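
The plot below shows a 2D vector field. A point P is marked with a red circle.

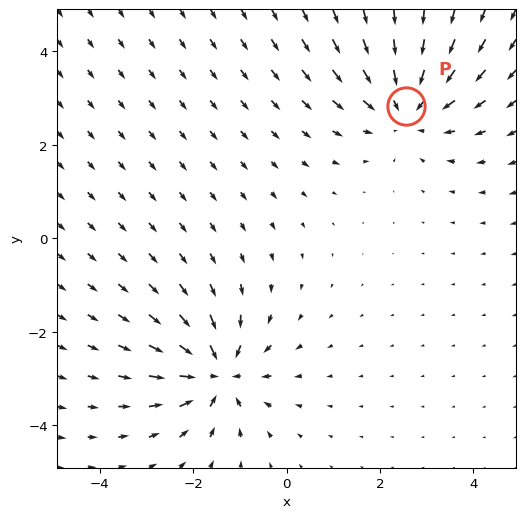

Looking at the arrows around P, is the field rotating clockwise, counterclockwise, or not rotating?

Near P at (2.6, 2.8) the arrows show no circulation. The curl there is ≈0.

not rotating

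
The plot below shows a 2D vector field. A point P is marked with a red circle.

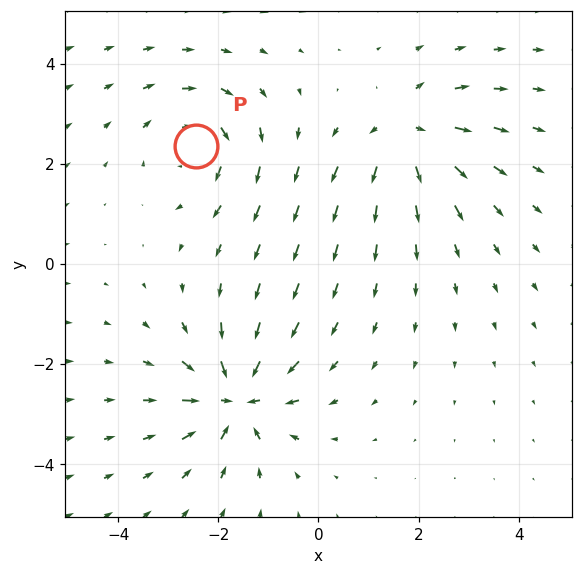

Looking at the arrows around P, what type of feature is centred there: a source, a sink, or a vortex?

At P (-2.4, 2.4) the arrows circulate clockwise. Divergence ≈0, curl about -4 — near-zero divergence with nonzero curl is a vortex.

vortex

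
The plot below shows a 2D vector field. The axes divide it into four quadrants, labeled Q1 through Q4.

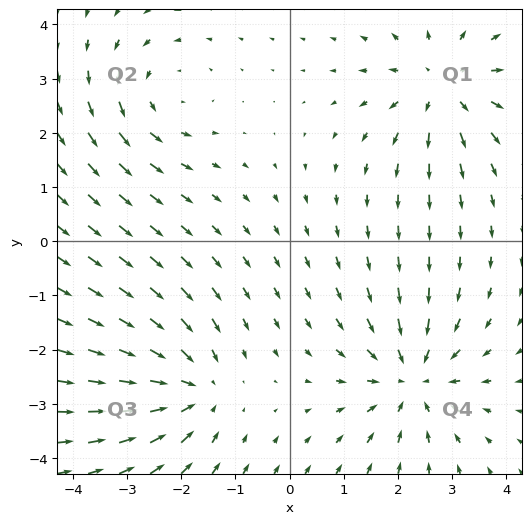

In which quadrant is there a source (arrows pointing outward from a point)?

Q1

The source sits at approximately (2.8, 2.9), which lies in quadrant Q1. The divergence there is about +3, positive as expected for a source.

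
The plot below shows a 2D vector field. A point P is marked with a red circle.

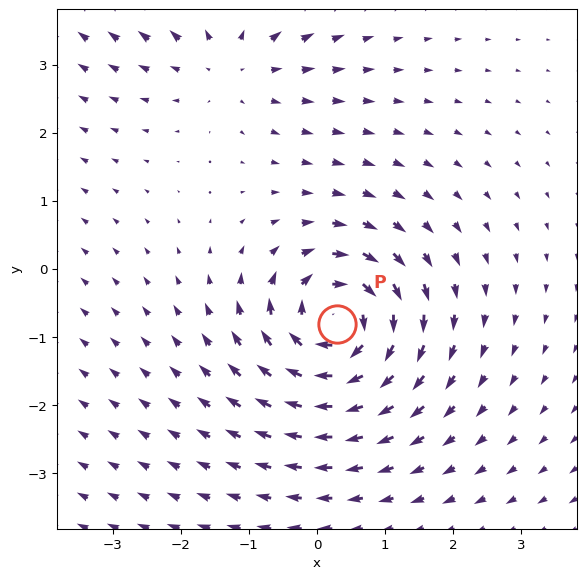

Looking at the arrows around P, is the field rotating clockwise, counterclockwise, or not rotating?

clockwise

Near P at (0.3, -0.8) the arrows circulate clockwise. The curl (z-component) there is about -7; negative curl means clockwise rotation.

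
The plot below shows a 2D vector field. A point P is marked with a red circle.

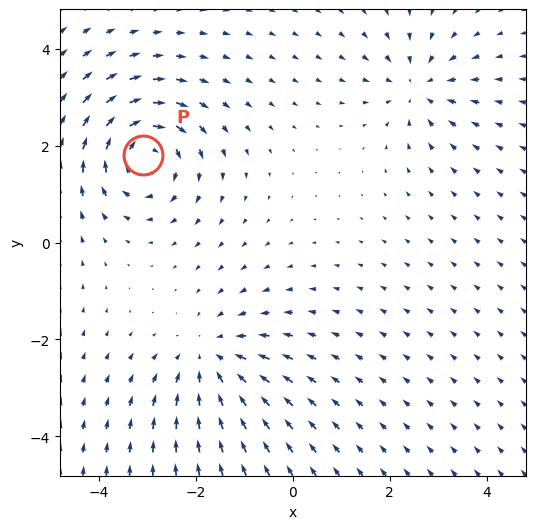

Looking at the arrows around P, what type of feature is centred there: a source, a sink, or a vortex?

At P (-3.1, 1.8) the arrows circulate clockwise. Divergence ≈0, curl about -6 — near-zero divergence with nonzero curl is a vortex.

vortex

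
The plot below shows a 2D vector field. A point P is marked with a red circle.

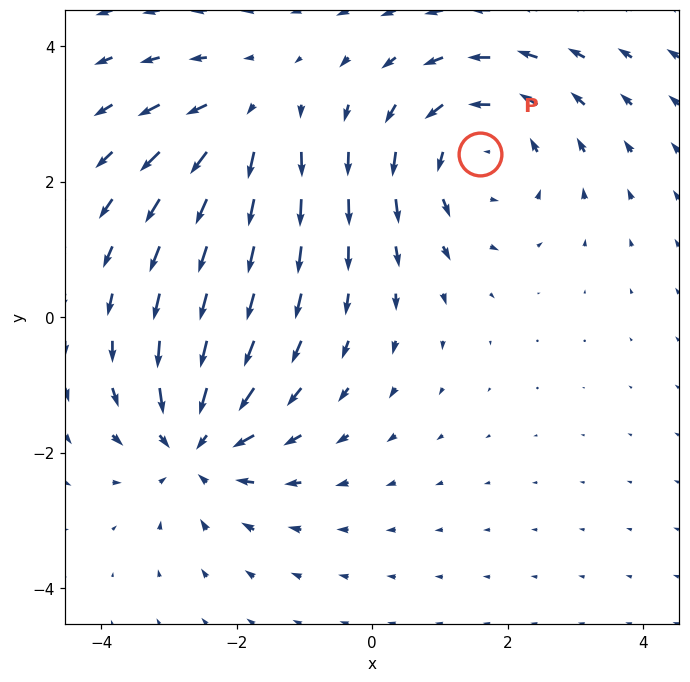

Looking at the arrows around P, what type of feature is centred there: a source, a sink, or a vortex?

At P (1.6, 2.4) the arrows circulate counterclockwise. Divergence ≈0, curl about +4 — near-zero divergence with nonzero curl is a vortex.

vortex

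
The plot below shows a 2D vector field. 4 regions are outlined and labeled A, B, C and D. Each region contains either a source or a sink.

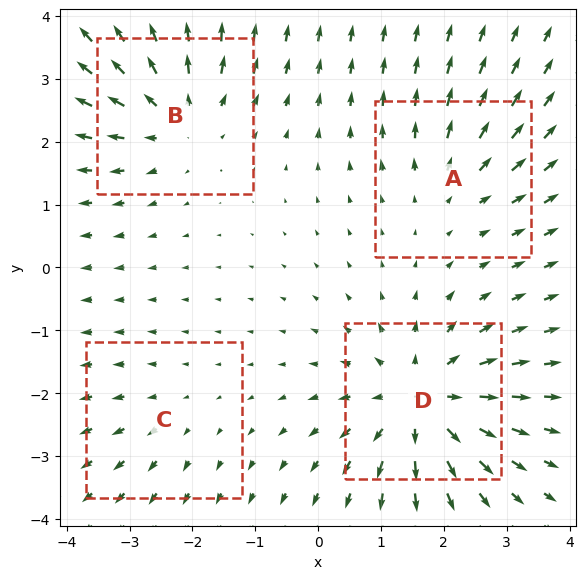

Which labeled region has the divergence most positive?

Divergence at each region's feature centre — A: about +3, B: about +5, C: about +2, D: about +7. Region D is most positive.

D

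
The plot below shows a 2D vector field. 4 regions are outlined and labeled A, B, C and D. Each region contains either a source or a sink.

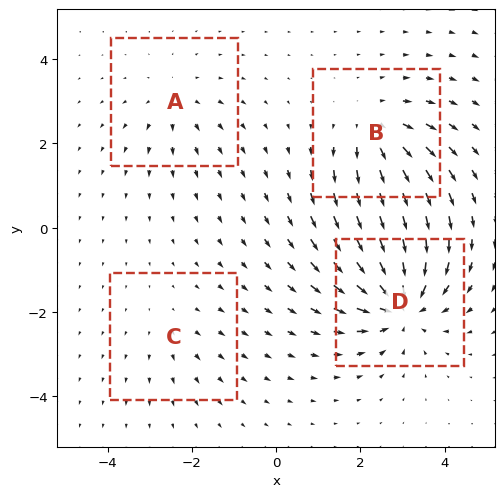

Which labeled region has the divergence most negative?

D

Divergence at each region's feature centre — A: about +3, B: about +5, C: about +2, D: about -7. Region D is most negative.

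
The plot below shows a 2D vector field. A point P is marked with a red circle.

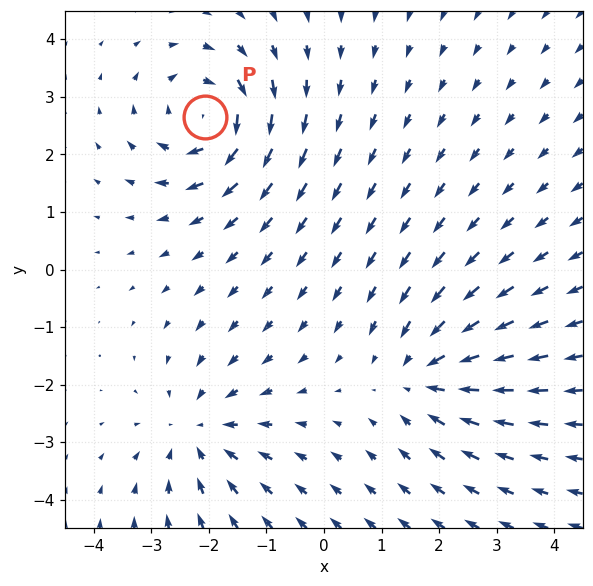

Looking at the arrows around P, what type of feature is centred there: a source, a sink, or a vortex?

vortex

At P (-2.1, 2.6) the arrows circulate clockwise. Divergence ≈0, curl about -6 — near-zero divergence with nonzero curl is a vortex.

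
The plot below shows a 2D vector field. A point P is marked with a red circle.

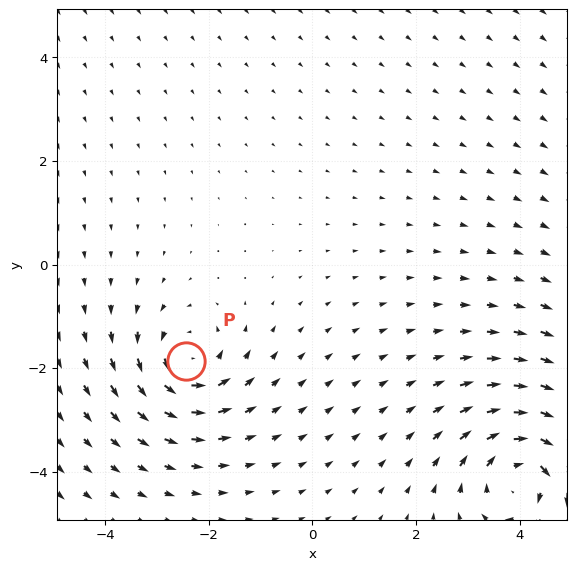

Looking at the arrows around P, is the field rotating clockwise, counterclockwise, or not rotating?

counterclockwise

Near P at (-2.4, -1.9) the arrows circulate counterclockwise. The curl (z-component) there is about +4; positive curl means counterclockwise rotation.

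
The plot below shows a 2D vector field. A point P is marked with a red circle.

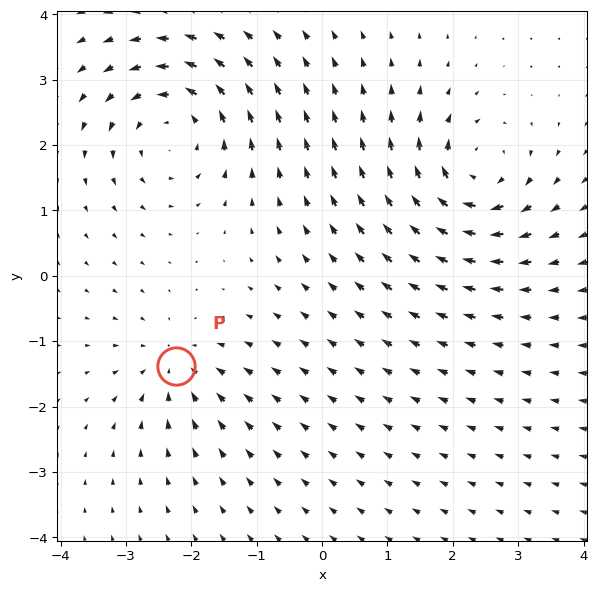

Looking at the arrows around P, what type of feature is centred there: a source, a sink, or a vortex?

At P (-2.2, -1.4) the arrows converge inward. Divergence about -4, curl ≈0 — negative divergence with near-zero curl is a sink.

sink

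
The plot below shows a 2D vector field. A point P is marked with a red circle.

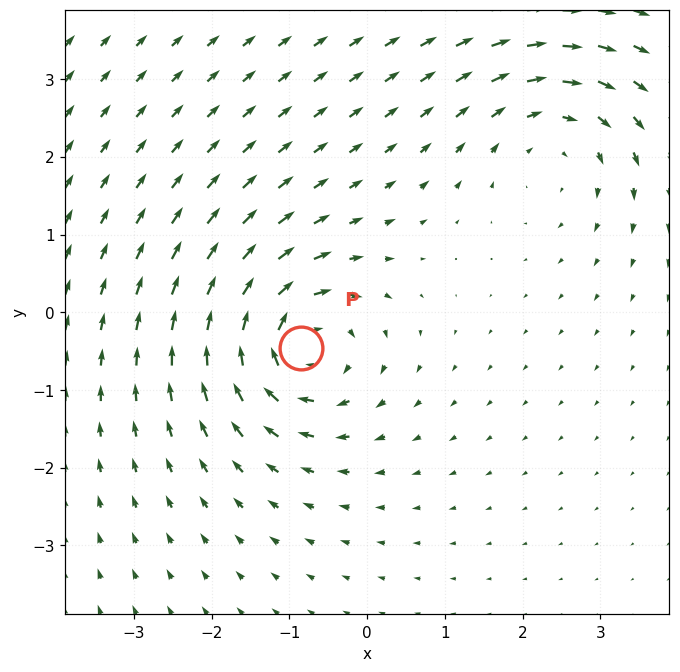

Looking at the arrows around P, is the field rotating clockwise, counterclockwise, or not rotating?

Near P at (-0.8, -0.5) the arrows circulate clockwise. The curl (z-component) there is about -7; negative curl means clockwise rotation.

clockwise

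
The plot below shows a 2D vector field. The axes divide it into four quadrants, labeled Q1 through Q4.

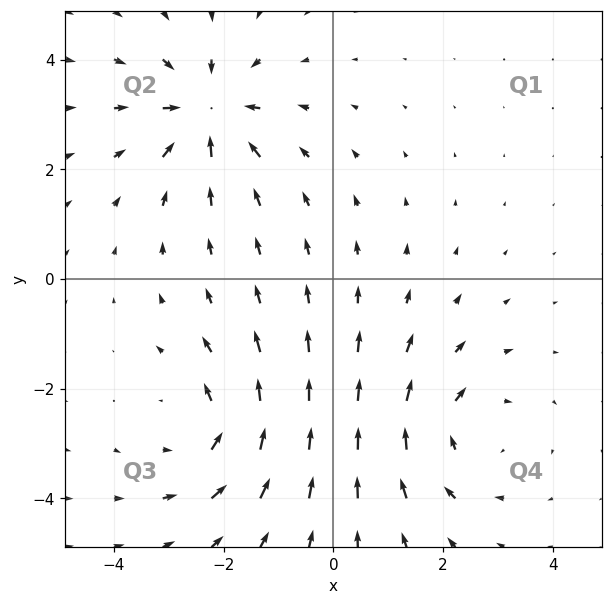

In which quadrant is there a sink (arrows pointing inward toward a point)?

The sink sits at approximately (-2.3, 3.0), which lies in quadrant Q2. The divergence there is about -6, negative as expected for a sink.

Q2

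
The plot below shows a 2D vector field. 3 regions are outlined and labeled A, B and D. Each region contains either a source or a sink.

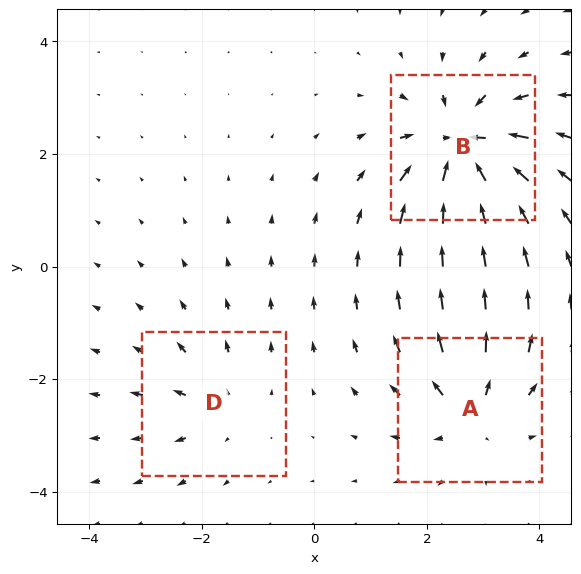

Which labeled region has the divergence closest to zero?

D

Divergence at each region's feature centre — A: about +4, B: about -6, D: about +2. Region D is closest to zero.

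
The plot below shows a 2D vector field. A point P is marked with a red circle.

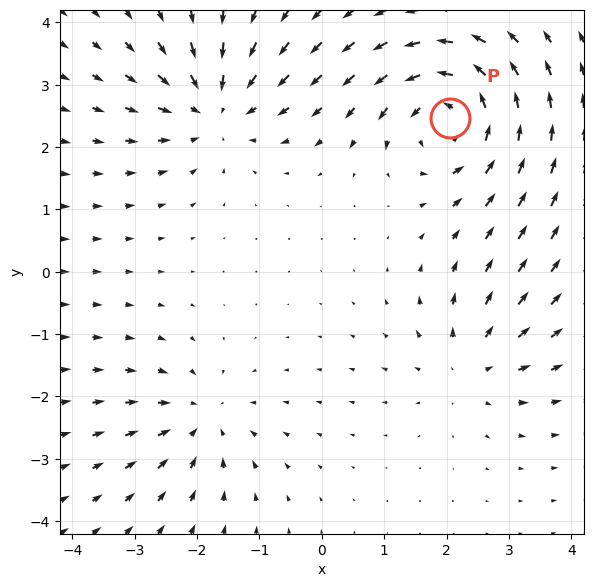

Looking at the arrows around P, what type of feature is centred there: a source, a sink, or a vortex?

At P (2.1, 2.5) the arrows circulate counterclockwise. Divergence ≈0, curl about +6 — near-zero divergence with nonzero curl is a vortex.

vortex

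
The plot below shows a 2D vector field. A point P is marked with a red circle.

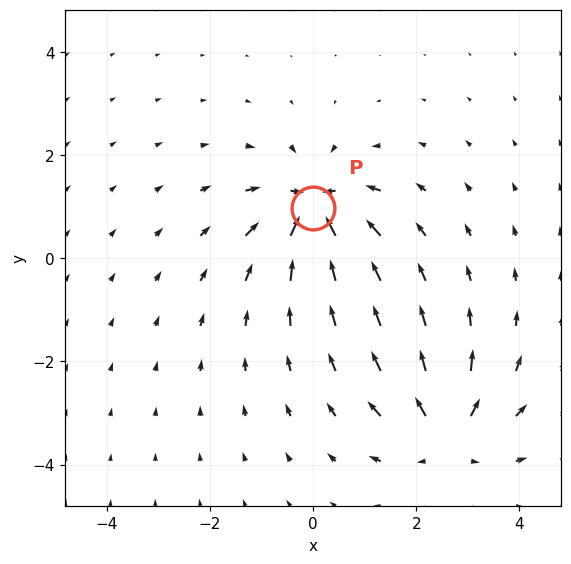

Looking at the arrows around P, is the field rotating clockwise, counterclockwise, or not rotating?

not rotating

Near P at (0.0, 1.0) the arrows show no circulation. The curl there is ≈0.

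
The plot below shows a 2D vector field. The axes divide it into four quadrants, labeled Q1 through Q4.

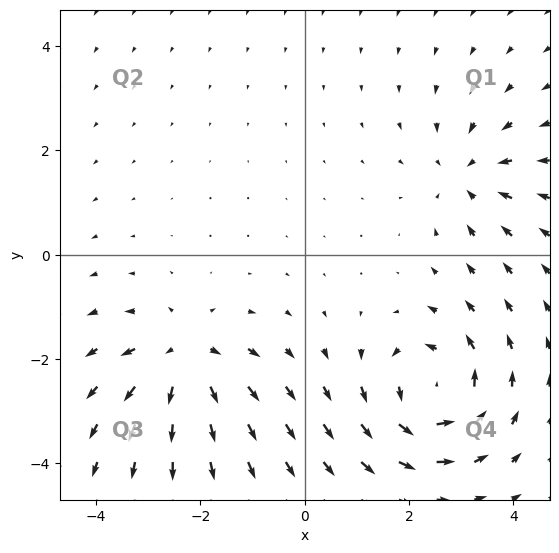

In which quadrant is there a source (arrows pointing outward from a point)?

Q3

The source sits at approximately (-2.3, -2.0), which lies in quadrant Q3. The divergence there is about +5, positive as expected for a source.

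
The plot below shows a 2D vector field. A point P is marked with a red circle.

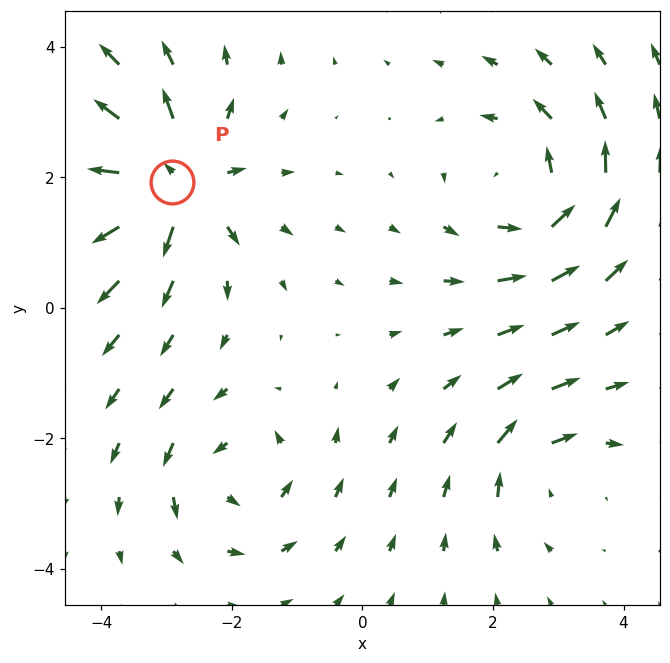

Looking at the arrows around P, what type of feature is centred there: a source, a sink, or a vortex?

source

At P (-2.9, 1.9) the arrows spread outward. Divergence about +6, curl ≈0 — positive divergence with near-zero curl is a source.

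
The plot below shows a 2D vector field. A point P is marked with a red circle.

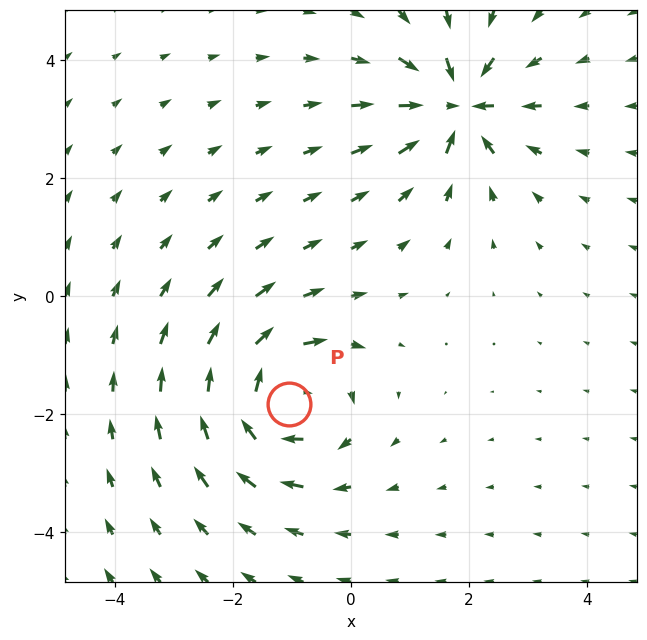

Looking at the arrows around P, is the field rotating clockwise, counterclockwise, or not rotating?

Near P at (-1.1, -1.8) the arrows circulate clockwise. The curl (z-component) there is about -5; negative curl means clockwise rotation.

clockwise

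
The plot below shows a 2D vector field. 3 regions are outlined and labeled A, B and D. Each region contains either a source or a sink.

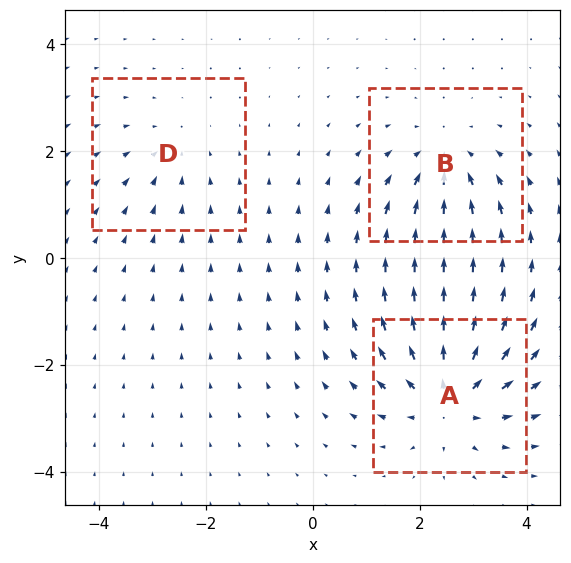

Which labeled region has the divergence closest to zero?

Divergence at each region's feature centre — A: about +5, B: about -3, D: about -2. Region D is closest to zero.

D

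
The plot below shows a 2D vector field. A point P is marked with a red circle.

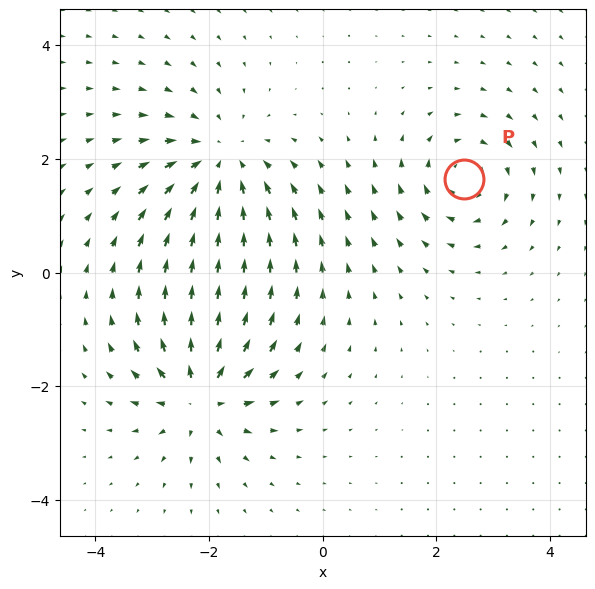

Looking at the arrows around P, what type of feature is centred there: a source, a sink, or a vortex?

vortex

At P (2.5, 1.6) the arrows circulate clockwise. Divergence ≈0, curl about -4 — near-zero divergence with nonzero curl is a vortex.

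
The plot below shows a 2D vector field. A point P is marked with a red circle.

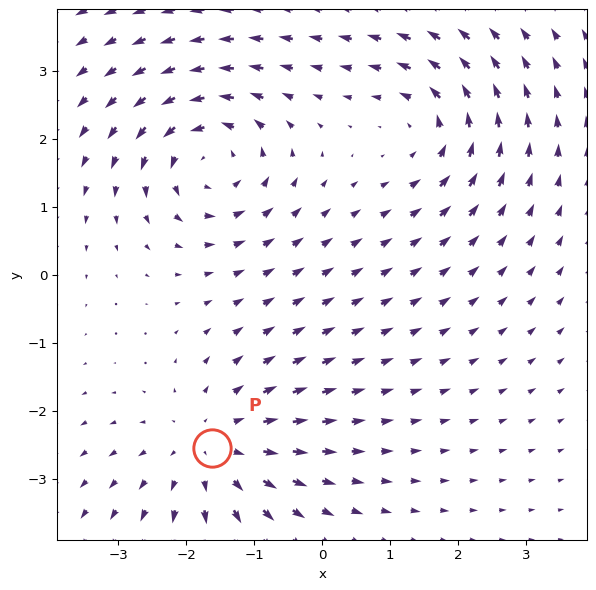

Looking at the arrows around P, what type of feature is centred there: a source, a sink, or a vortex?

source

At P (-1.6, -2.5) the arrows spread outward. Divergence about +4, curl ≈0 — positive divergence with near-zero curl is a source.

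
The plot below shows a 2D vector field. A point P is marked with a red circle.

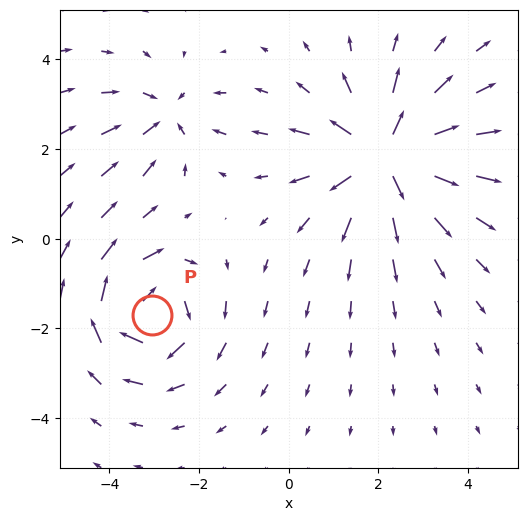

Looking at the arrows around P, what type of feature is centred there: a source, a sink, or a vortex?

vortex

At P (-3.1, -1.7) the arrows circulate clockwise. Divergence ≈0, curl about -5 — near-zero divergence with nonzero curl is a vortex.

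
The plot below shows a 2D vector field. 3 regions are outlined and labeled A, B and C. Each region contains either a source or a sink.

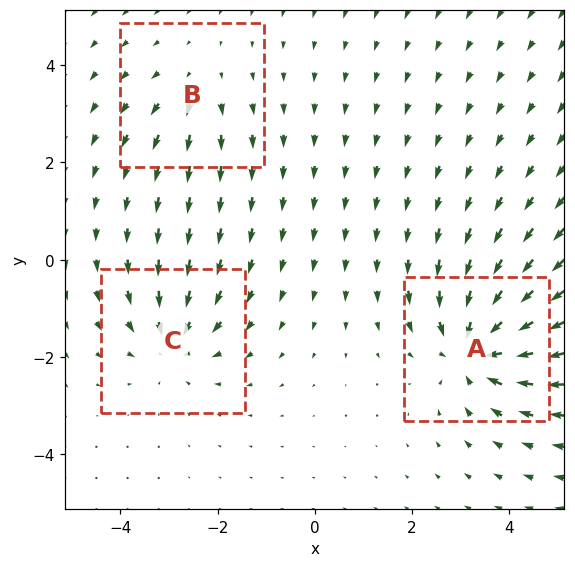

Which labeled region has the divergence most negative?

Divergence at each region's feature centre — A: about -5, B: about +2, C: about -3. Region A is most negative.

A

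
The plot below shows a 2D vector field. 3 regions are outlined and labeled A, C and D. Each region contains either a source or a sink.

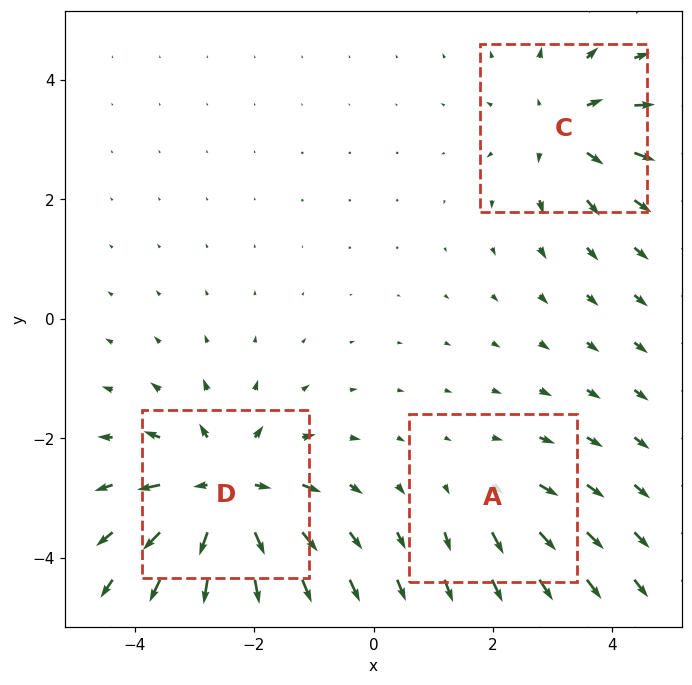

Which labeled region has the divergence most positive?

D

Divergence at each region's feature centre — A: about +2, C: about +3, D: about +5. Region D is most positive.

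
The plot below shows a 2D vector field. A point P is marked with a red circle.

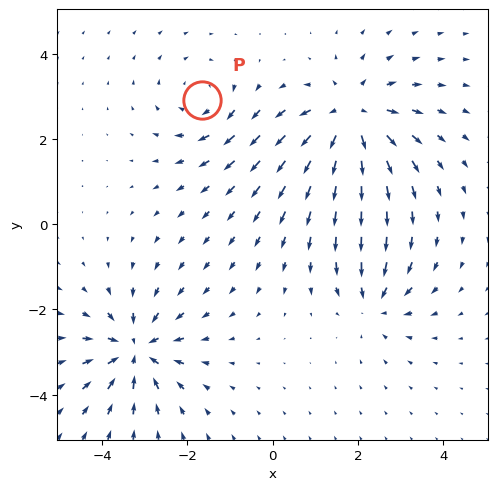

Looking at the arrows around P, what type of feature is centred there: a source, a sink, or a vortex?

vortex

At P (-1.7, 2.9) the arrows circulate clockwise. Divergence ≈0, curl about -3 — near-zero divergence with nonzero curl is a vortex.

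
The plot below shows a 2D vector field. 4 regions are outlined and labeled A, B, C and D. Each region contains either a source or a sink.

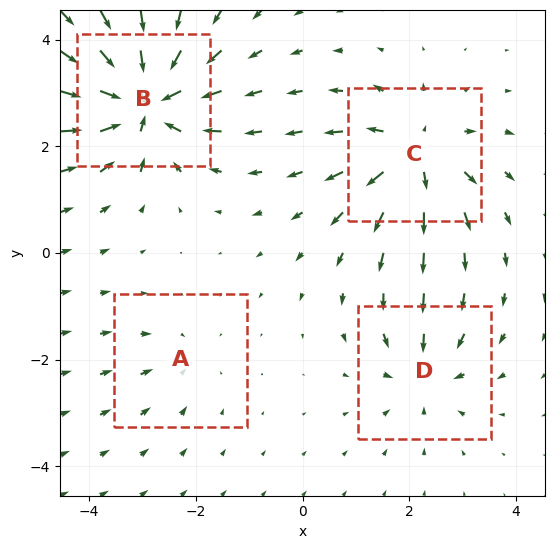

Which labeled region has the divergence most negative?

Divergence at each region's feature centre — A: about -2, B: about -9, C: about +6, D: about -4. Region B is most negative.

B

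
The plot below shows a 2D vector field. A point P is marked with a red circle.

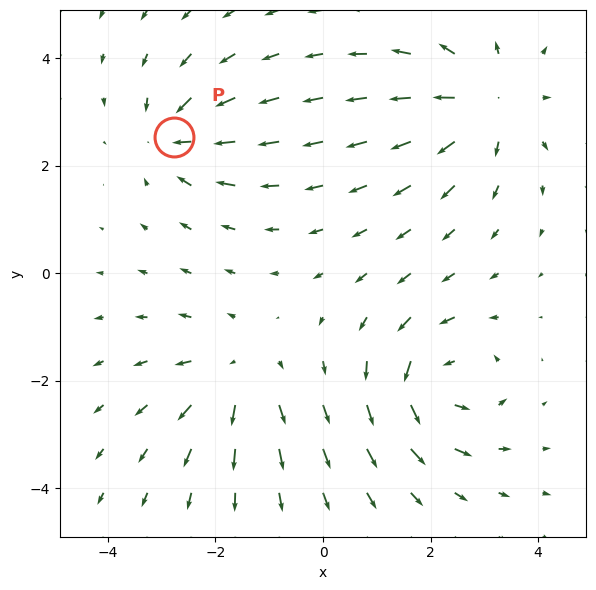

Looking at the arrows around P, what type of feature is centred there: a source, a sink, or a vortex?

At P (-2.8, 2.5) the arrows converge inward. Divergence about -5, curl ≈0 — negative divergence with near-zero curl is a sink.

sink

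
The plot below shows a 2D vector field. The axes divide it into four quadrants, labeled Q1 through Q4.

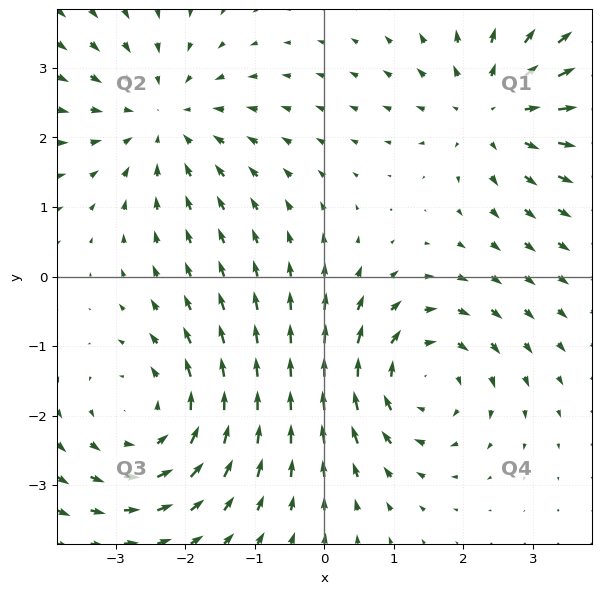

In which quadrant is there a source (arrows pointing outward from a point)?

Q1

The source sits at approximately (2.4, 2.4), which lies in quadrant Q1. The divergence there is about +4, positive as expected for a source.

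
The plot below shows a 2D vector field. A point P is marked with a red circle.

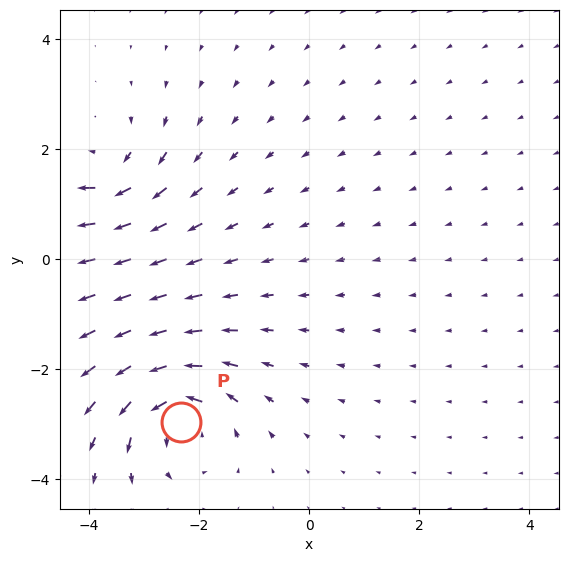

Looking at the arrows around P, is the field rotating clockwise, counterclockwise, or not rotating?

counterclockwise

Near P at (-2.3, -3.0) the arrows circulate counterclockwise. The curl (z-component) there is about +6; positive curl means counterclockwise rotation.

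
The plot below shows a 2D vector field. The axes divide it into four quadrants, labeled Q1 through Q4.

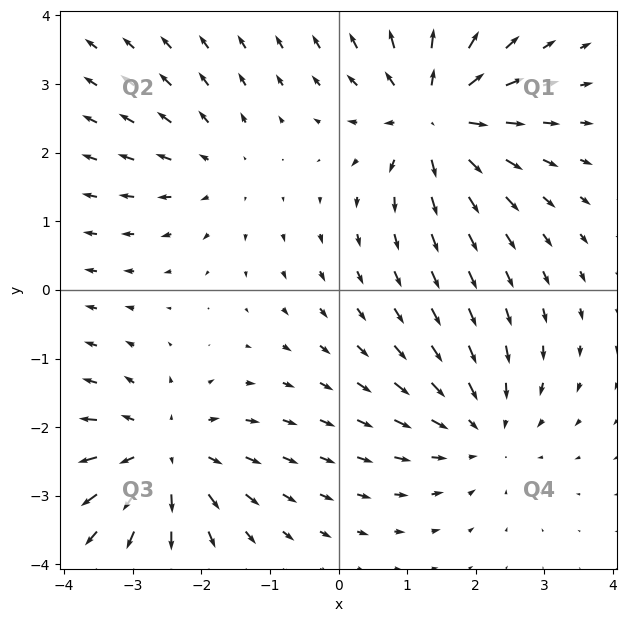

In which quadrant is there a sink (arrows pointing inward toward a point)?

The sink sits at approximately (2.1, -2.0), which lies in quadrant Q4. The divergence there is about -3, negative as expected for a sink.

Q4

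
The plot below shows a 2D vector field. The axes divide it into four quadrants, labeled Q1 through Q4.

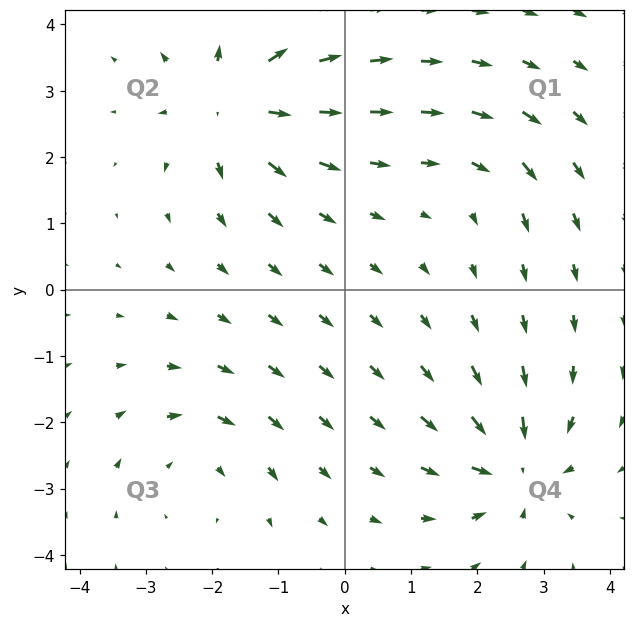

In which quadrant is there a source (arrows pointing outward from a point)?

The source sits at approximately (-1.7, 2.8), which lies in quadrant Q2. The divergence there is about +6, positive as expected for a source.

Q2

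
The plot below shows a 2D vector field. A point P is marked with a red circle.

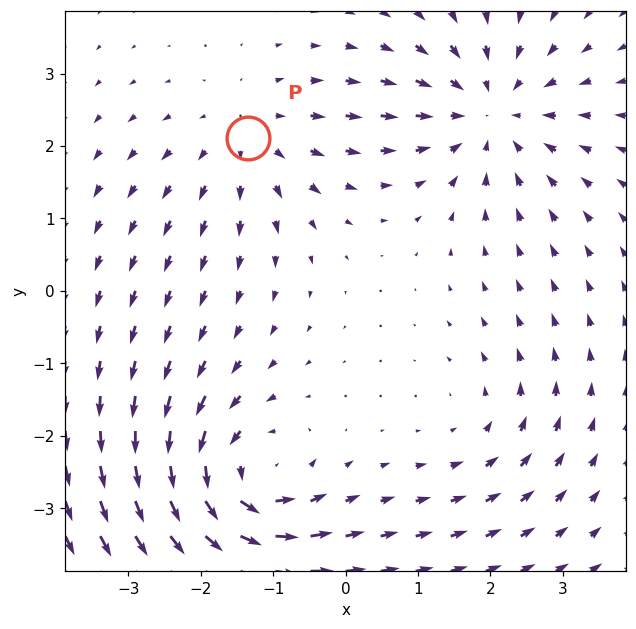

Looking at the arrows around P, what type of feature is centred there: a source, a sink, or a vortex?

source

At P (-1.3, 2.1) the arrows spread outward. Divergence about +3, curl ≈0 — positive divergence with near-zero curl is a source.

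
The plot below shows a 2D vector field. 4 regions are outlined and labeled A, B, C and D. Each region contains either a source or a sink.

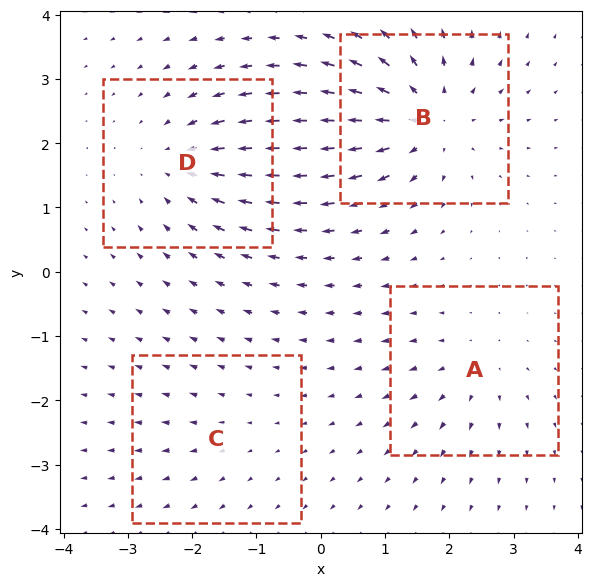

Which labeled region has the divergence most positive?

Divergence at each region's feature centre — A: about +3, B: about +7, C: about +2, D: about -5. Region B is most positive.

B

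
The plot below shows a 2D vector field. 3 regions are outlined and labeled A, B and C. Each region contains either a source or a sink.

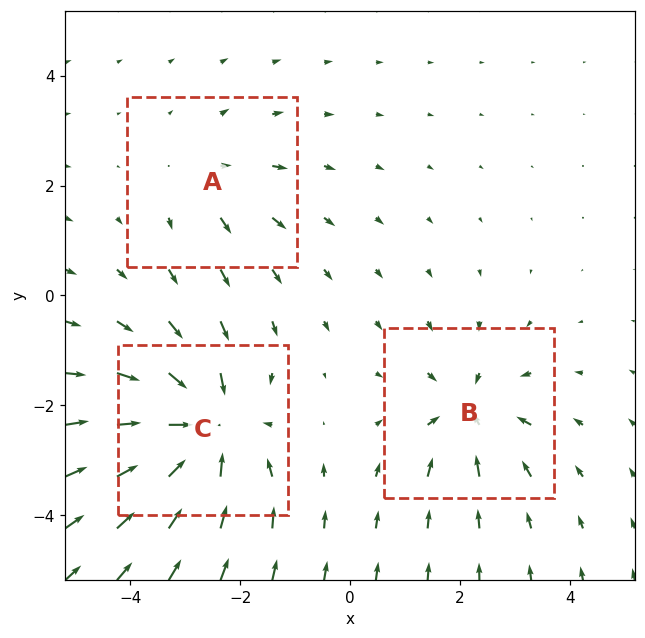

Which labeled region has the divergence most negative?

Divergence at each region's feature centre — A: about +2, B: about -4, C: about -6. Region C is most negative.

C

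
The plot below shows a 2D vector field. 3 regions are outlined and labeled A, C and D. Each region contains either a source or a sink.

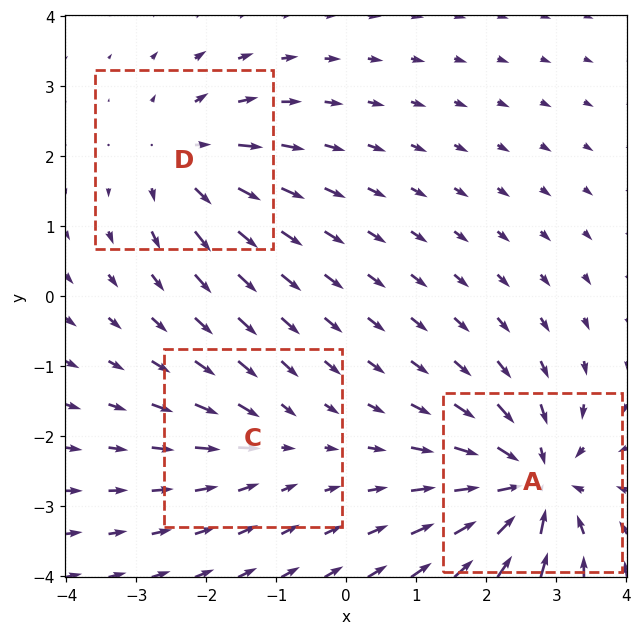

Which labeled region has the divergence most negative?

Divergence at each region's feature centre — A: about -6, C: about -2, D: about +4. Region A is most negative.

A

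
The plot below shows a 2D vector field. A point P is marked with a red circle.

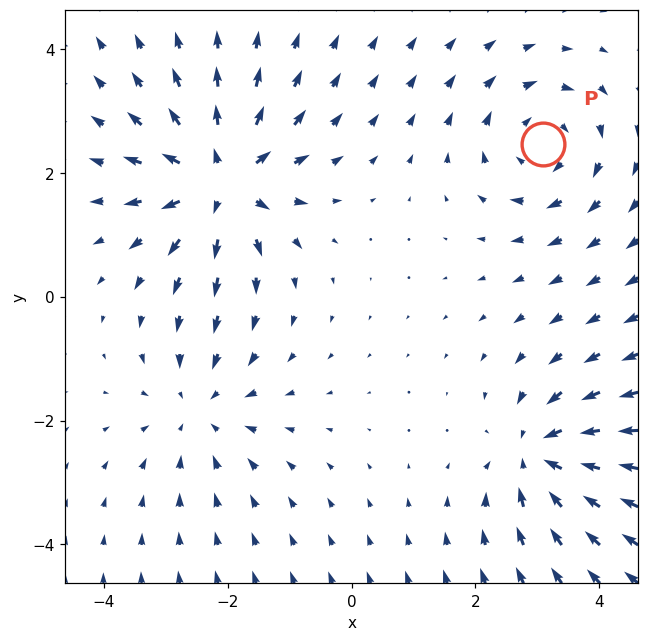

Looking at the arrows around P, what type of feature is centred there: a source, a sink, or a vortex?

At P (3.1, 2.5) the arrows circulate clockwise. Divergence ≈0, curl about -4 — near-zero divergence with nonzero curl is a vortex.

vortex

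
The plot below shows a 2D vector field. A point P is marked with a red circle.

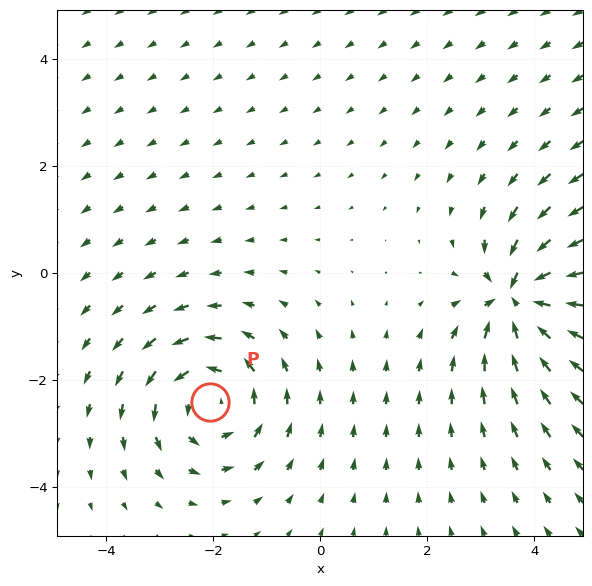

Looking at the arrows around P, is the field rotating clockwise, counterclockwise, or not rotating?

Near P at (-2.1, -2.4) the arrows circulate counterclockwise. The curl (z-component) there is about +5; positive curl means counterclockwise rotation.

counterclockwise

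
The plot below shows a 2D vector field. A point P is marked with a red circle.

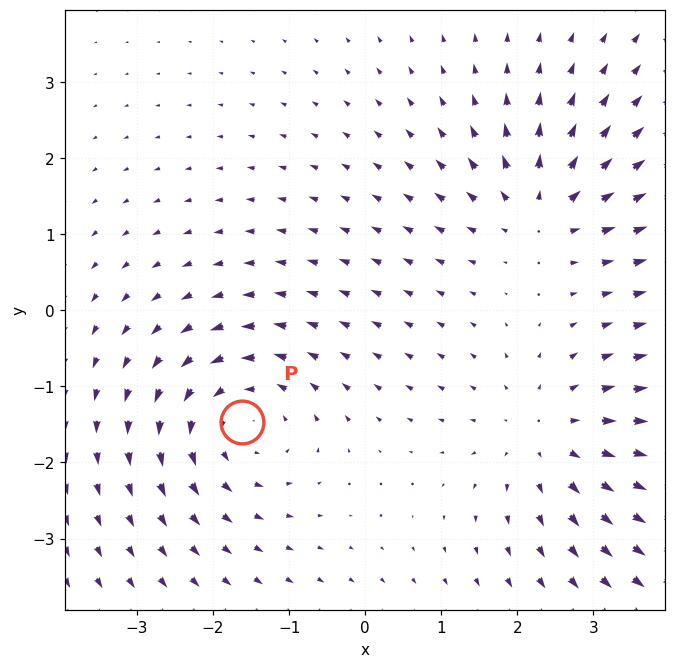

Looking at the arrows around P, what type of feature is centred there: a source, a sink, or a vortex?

vortex

At P (-1.6, -1.5) the arrows circulate counterclockwise. Divergence ≈0, curl about +4 — near-zero divergence with nonzero curl is a vortex.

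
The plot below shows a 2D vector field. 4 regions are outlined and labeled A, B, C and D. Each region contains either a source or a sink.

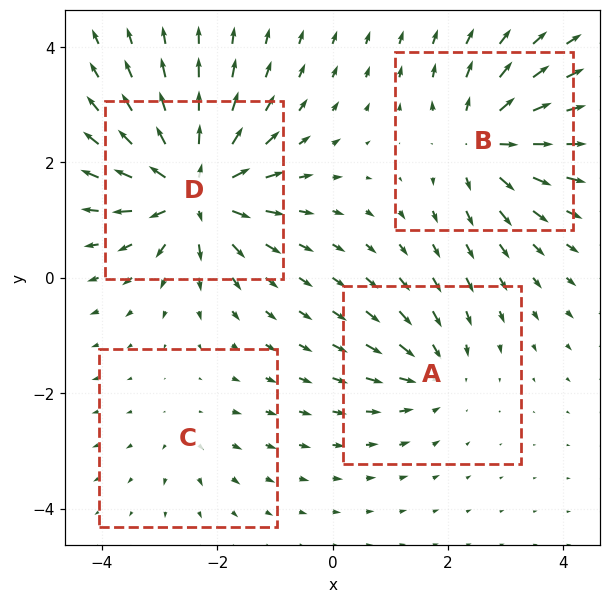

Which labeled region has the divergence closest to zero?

C

Divergence at each region's feature centre — A: about -4, B: about +6, C: about +2, D: about +8. Region C is closest to zero.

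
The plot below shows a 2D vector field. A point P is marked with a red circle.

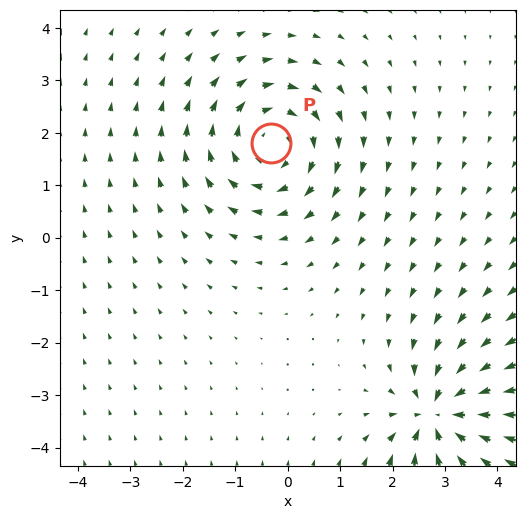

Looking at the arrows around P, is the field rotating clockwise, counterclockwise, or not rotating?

clockwise

Near P at (-0.3, 1.8) the arrows circulate clockwise. The curl (z-component) there is about -3; negative curl means clockwise rotation.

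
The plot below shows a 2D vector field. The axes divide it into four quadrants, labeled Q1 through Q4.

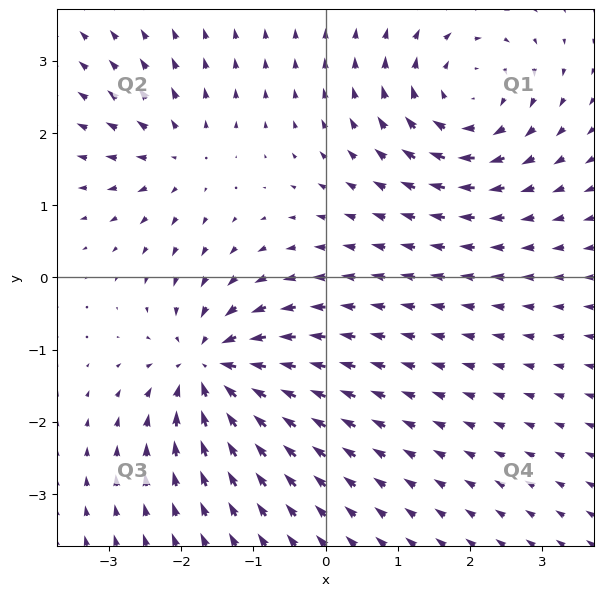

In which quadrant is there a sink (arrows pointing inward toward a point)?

The sink sits at approximately (-1.6, -1.2), which lies in quadrant Q3. The divergence there is about -7, negative as expected for a sink.

Q3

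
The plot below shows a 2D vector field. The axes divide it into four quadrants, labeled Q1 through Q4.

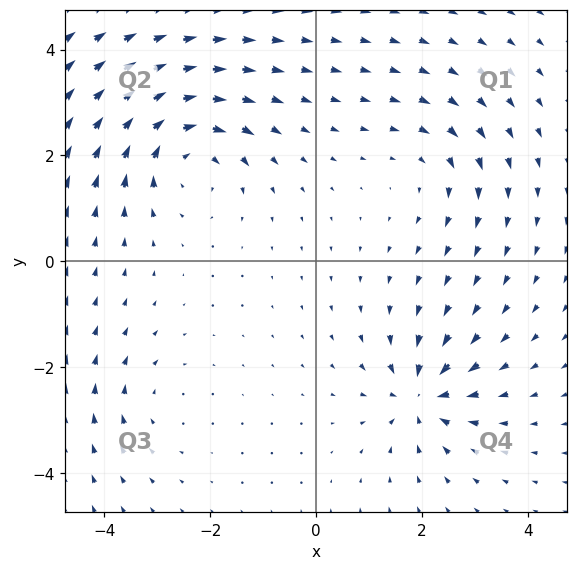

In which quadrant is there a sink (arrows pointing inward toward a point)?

Q4

The sink sits at approximately (2.0, -2.5), which lies in quadrant Q4. The divergence there is about -5, negative as expected for a sink.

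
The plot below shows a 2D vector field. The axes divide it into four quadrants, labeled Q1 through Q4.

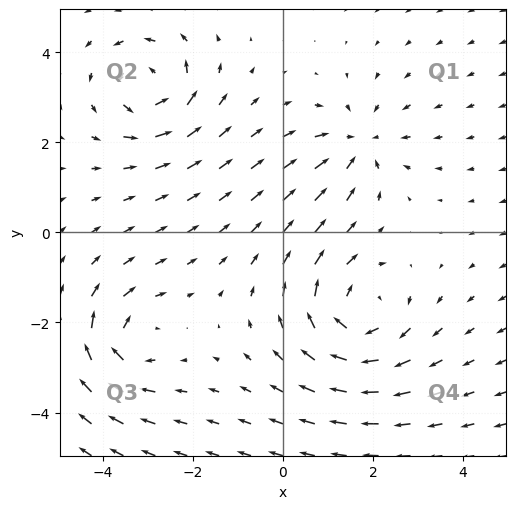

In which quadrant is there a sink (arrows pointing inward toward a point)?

The sink sits at approximately (1.7, 2.0), which lies in quadrant Q1. The divergence there is about -4, negative as expected for a sink.

Q1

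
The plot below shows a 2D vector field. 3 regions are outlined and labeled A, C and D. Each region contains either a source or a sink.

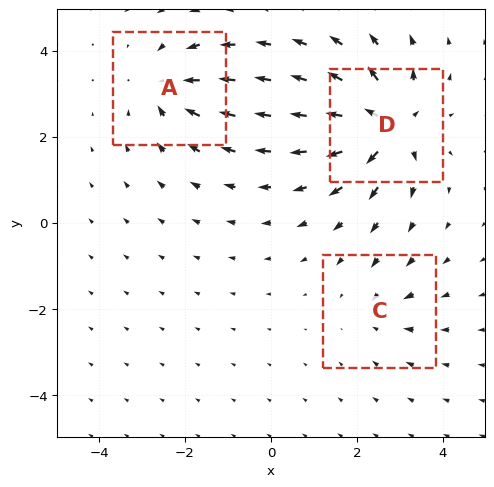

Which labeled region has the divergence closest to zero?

Divergence at each region's feature centre — A: about -4, C: about -2, D: about +6. Region C is closest to zero.

C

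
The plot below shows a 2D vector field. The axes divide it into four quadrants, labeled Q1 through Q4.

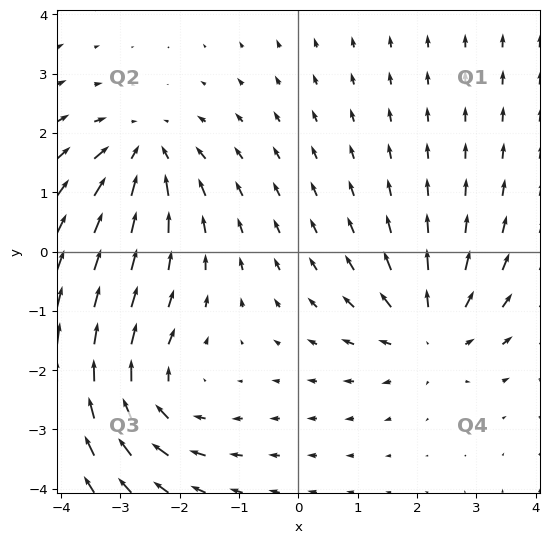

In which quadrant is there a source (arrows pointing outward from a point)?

Q4

The source sits at approximately (2.2, -1.4), which lies in quadrant Q4. The divergence there is about +3, positive as expected for a source.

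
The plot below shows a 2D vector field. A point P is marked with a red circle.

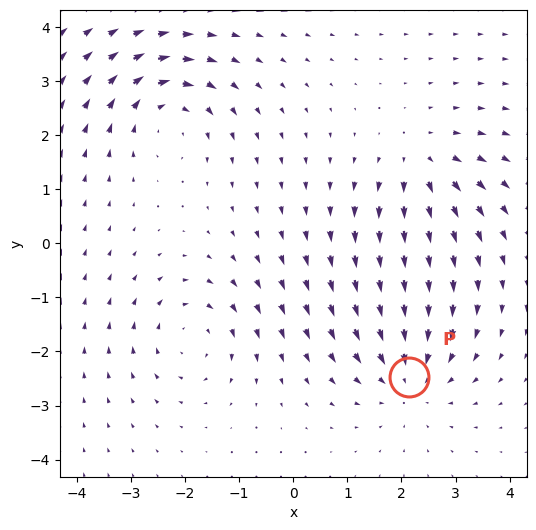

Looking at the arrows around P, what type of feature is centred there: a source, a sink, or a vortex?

sink

At P (2.1, -2.5) the arrows converge inward. Divergence about -4, curl ≈0 — negative divergence with near-zero curl is a sink.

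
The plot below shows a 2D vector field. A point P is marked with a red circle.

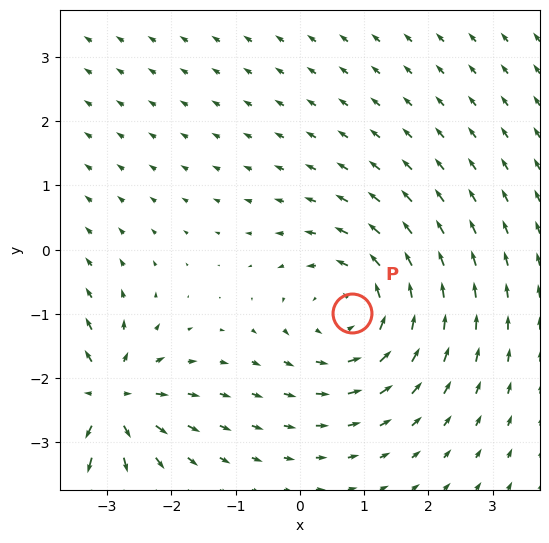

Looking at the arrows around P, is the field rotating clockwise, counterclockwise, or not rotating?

Near P at (0.8, -1.0) the arrows circulate counterclockwise. The curl (z-component) there is about +4; positive curl means counterclockwise rotation.

counterclockwise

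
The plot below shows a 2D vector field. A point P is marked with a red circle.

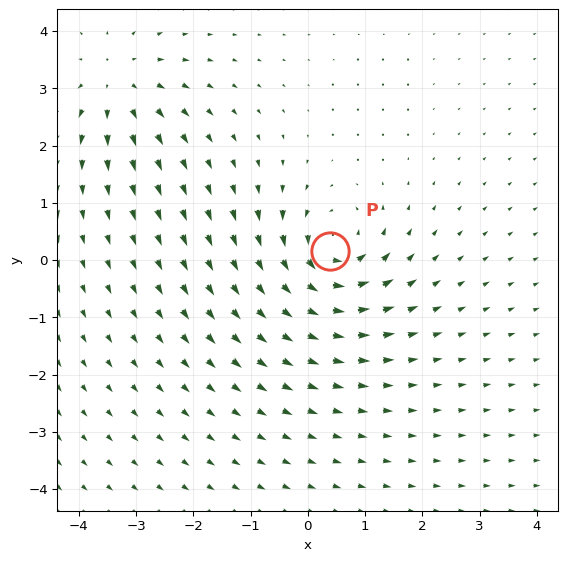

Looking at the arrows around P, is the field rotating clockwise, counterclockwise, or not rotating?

counterclockwise

Near P at (0.4, 0.2) the arrows circulate counterclockwise. The curl (z-component) there is about +6; positive curl means counterclockwise rotation.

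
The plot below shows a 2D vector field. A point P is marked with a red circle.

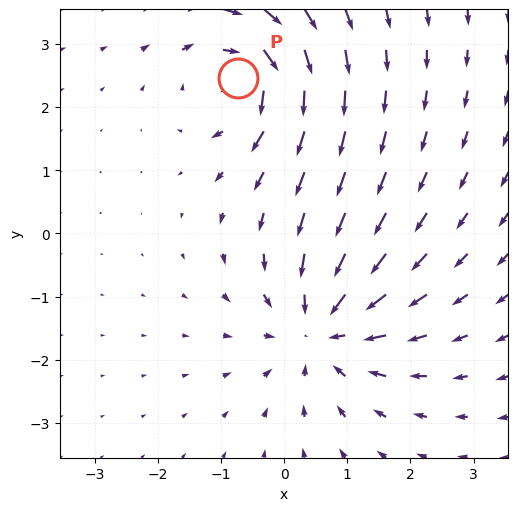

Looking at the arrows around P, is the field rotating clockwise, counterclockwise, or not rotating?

Near P at (-0.7, 2.5) the arrows circulate clockwise. The curl (z-component) there is about -5; negative curl means clockwise rotation.

clockwise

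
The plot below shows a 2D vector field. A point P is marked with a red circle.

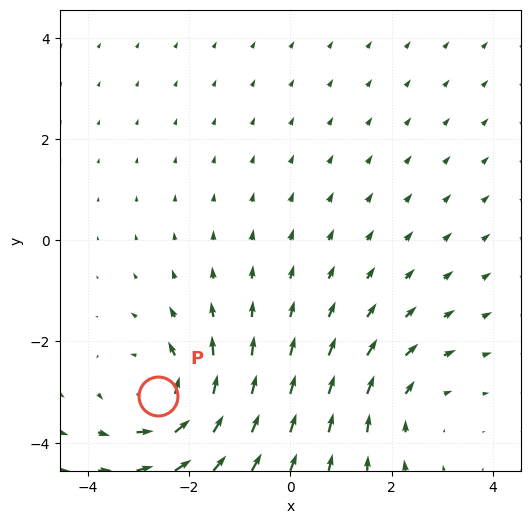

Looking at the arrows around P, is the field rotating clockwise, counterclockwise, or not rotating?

Near P at (-2.6, -3.1) the arrows circulate counterclockwise. The curl (z-component) there is about +4; positive curl means counterclockwise rotation.

counterclockwise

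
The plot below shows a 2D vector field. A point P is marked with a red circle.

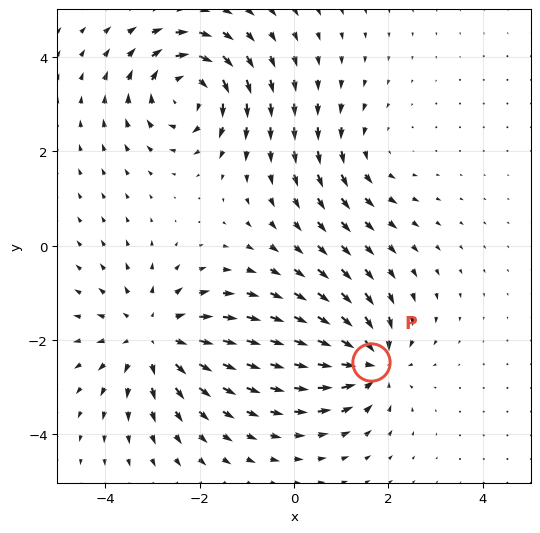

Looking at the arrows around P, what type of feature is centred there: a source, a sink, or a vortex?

At P (1.6, -2.5) the arrows converge inward. Divergence about -6, curl ≈0 — negative divergence with near-zero curl is a sink.

sink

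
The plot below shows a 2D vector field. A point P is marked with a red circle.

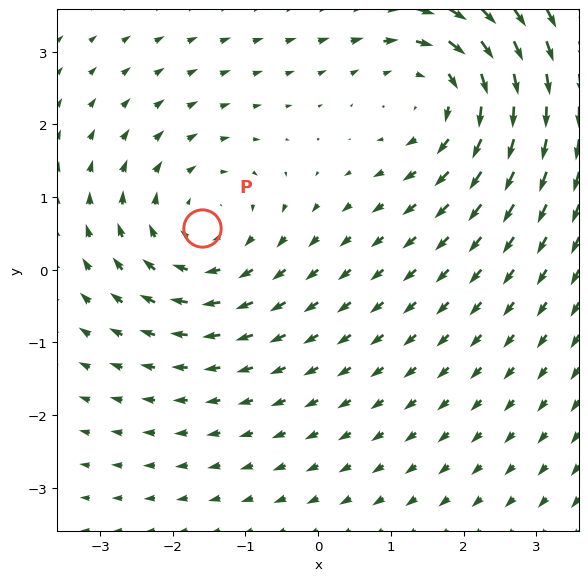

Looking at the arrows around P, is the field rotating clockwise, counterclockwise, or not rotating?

Near P at (-1.6, 0.6) the arrows circulate clockwise. The curl (z-component) there is about -4; negative curl means clockwise rotation.

clockwise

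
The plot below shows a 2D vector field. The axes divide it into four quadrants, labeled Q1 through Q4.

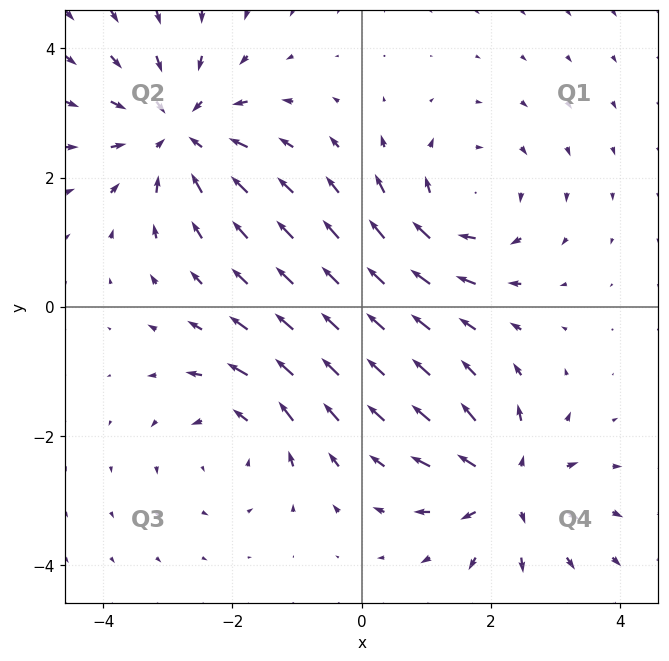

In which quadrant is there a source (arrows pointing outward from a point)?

Q4

The source sits at approximately (2.3, -2.8), which lies in quadrant Q4. The divergence there is about +5, positive as expected for a source.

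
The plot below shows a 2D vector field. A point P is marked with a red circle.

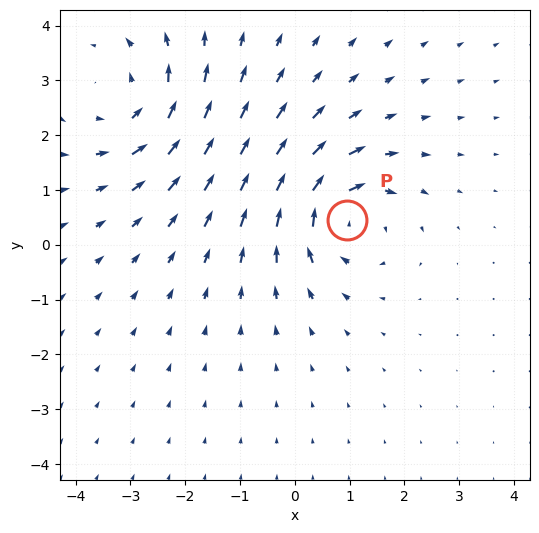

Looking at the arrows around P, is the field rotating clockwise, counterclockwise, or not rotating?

clockwise

Near P at (0.9, 0.5) the arrows circulate clockwise. The curl (z-component) there is about -4; negative curl means clockwise rotation.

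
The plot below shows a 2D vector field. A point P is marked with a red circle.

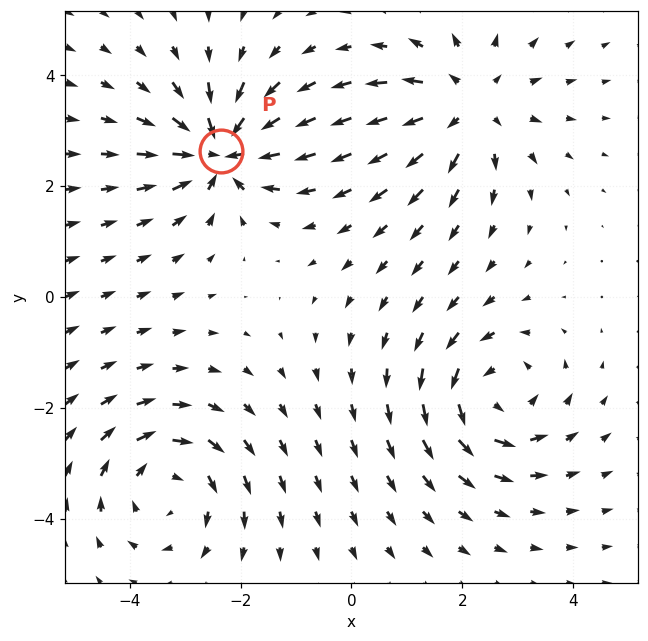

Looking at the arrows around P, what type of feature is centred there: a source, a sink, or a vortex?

At P (-2.4, 2.6) the arrows converge inward. Divergence about -6, curl ≈0 — negative divergence with near-zero curl is a sink.

sink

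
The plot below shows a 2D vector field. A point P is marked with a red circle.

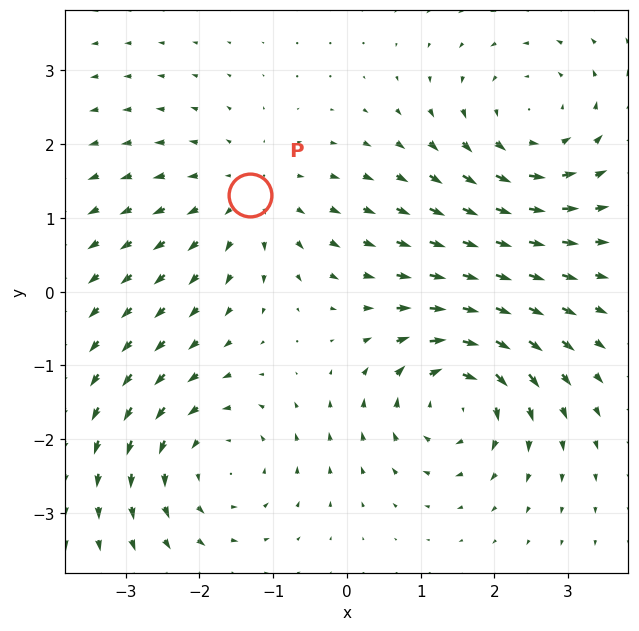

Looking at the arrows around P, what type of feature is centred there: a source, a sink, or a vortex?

source

At P (-1.3, 1.3) the arrows spread outward. Divergence about +3, curl ≈0 — positive divergence with near-zero curl is a source.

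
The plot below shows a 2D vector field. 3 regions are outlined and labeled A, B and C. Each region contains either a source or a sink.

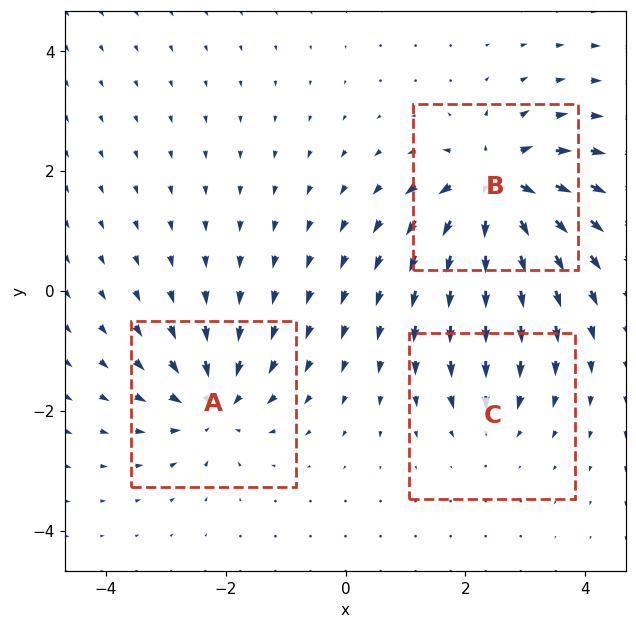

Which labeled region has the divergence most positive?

Divergence at each region's feature centre — A: about -4, B: about +6, C: about -2. Region B is most positive.

B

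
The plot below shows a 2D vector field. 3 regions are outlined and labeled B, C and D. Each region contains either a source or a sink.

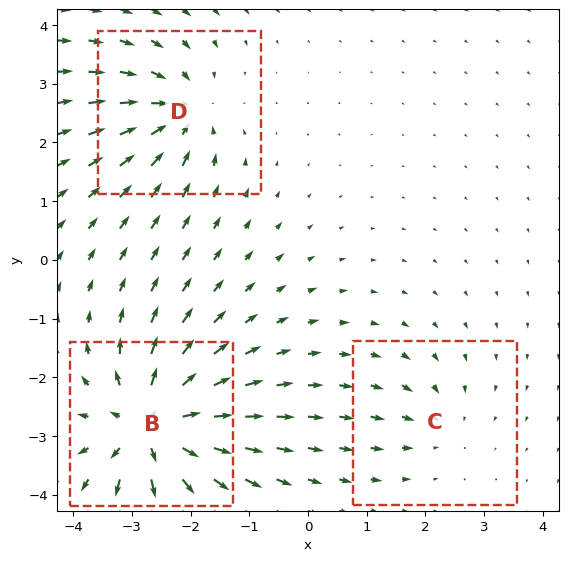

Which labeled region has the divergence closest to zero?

Divergence at each region's feature centre — B: about +7, C: about -2, D: about -4. Region C is closest to zero.

C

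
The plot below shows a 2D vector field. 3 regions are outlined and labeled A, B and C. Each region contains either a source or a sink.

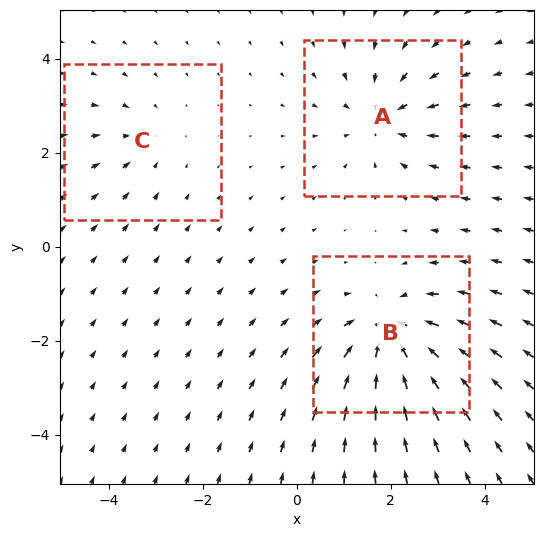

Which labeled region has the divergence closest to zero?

C

Divergence at each region's feature centre — A: about -3, B: about -4, C: about -2. Region C is closest to zero.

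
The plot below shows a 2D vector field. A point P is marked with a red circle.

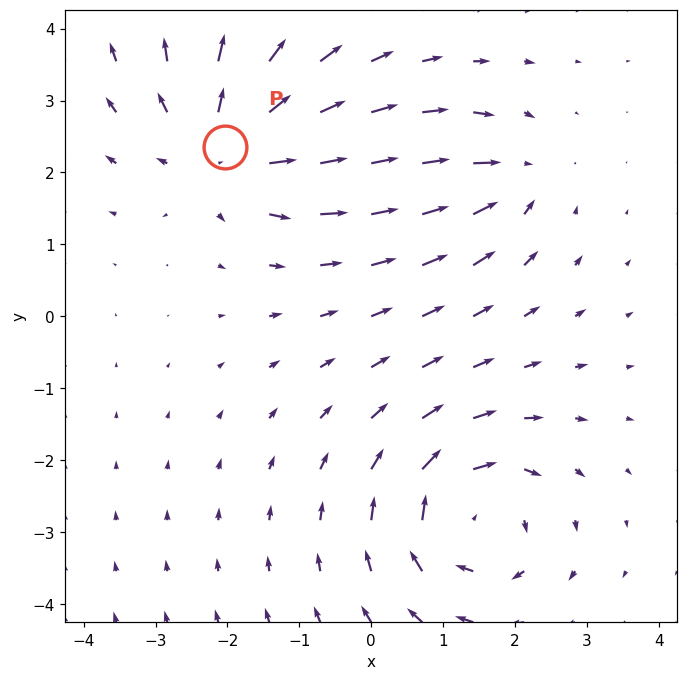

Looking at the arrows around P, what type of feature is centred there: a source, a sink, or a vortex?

At P (-2.0, 2.3) the arrows spread outward. Divergence about +5, curl ≈0 — positive divergence with near-zero curl is a source.

source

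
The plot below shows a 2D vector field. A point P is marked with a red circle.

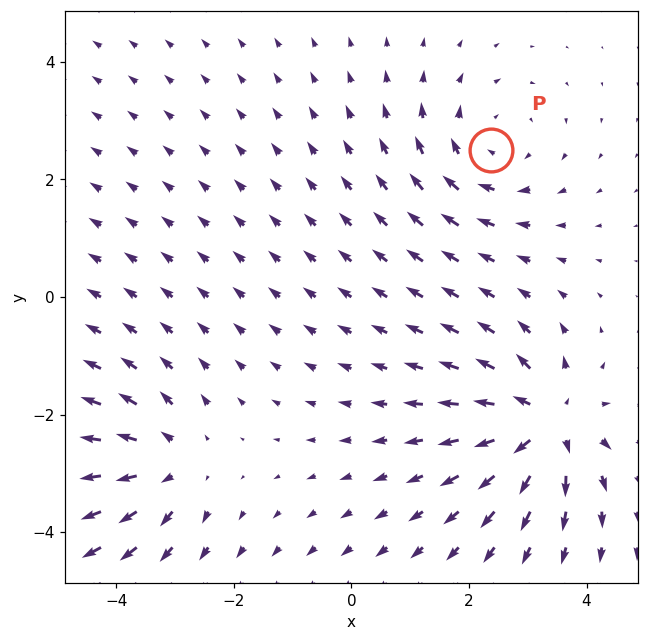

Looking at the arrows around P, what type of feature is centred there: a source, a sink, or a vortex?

At P (2.4, 2.5) the arrows circulate clockwise. Divergence ≈0, curl about -3 — near-zero divergence with nonzero curl is a vortex.

vortex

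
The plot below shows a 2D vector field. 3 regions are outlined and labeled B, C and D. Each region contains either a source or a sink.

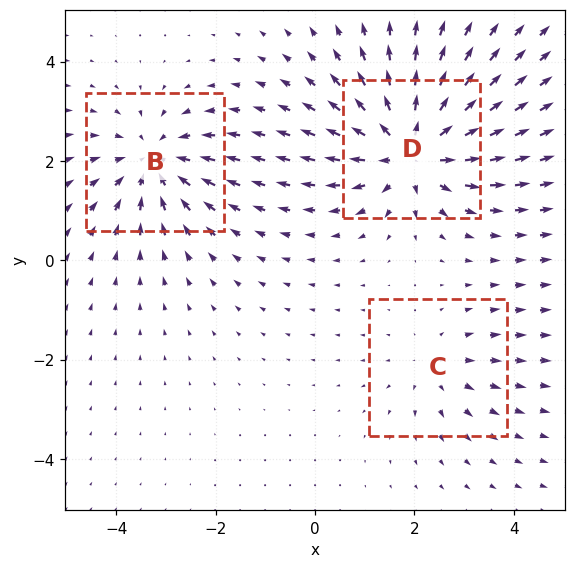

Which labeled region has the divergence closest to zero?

Divergence at each region's feature centre — B: about -3, C: about +2, D: about +5. Region C is closest to zero.

C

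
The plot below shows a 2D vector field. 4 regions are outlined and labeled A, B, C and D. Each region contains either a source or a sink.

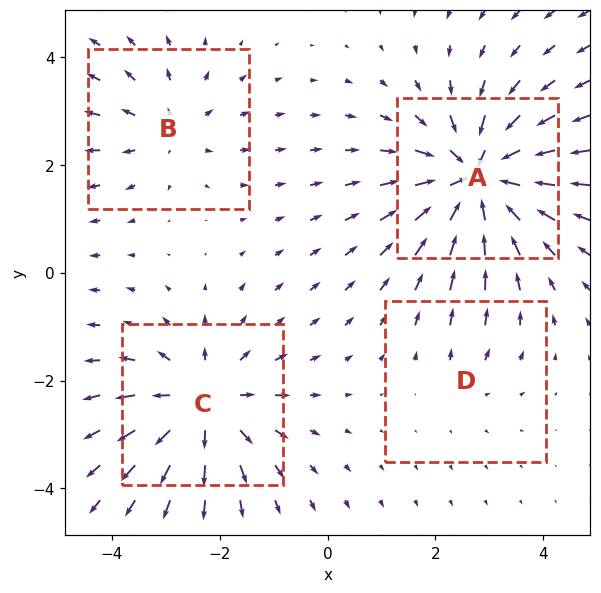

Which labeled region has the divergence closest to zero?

D

Divergence at each region's feature centre — A: about -7, B: about +3, C: about +5, D: about +2. Region D is closest to zero.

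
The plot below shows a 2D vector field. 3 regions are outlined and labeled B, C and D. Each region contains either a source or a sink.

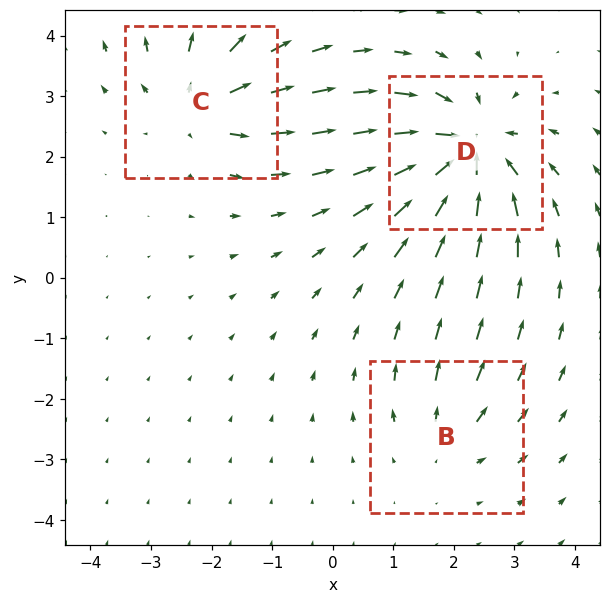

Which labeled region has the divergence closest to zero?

B

Divergence at each region's feature centre — B: about +2, C: about +4, D: about -5. Region B is closest to zero.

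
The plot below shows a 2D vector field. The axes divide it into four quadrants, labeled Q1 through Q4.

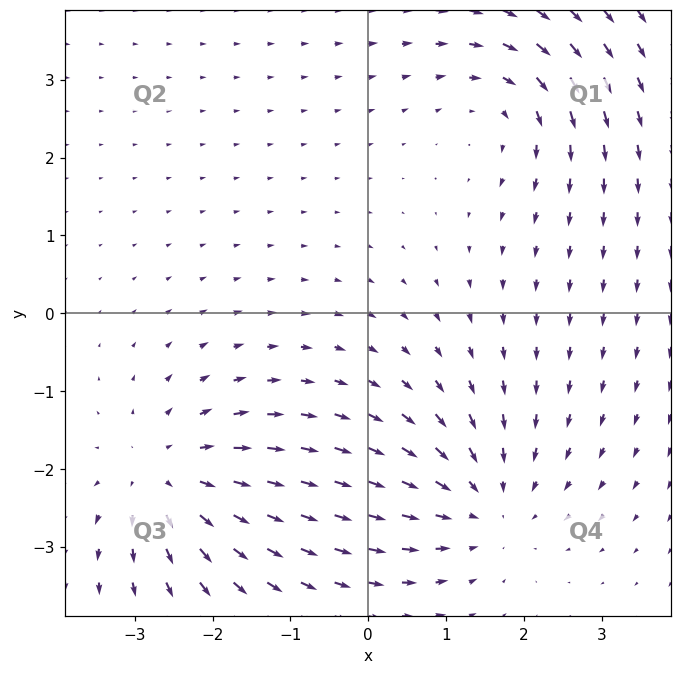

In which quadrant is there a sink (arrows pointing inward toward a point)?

Q4

The sink sits at approximately (1.5, -2.5), which lies in quadrant Q4. The divergence there is about -3, negative as expected for a sink.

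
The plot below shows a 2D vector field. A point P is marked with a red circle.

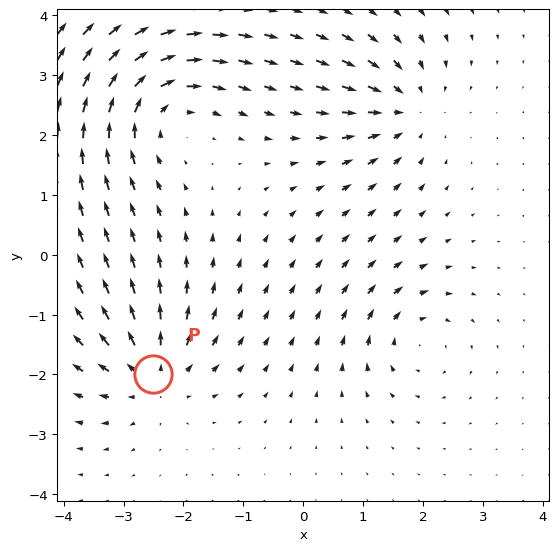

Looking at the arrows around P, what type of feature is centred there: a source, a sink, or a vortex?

source

At P (-2.5, -2.0) the arrows spread outward. Divergence about +4, curl ≈0 — positive divergence with near-zero curl is a source.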